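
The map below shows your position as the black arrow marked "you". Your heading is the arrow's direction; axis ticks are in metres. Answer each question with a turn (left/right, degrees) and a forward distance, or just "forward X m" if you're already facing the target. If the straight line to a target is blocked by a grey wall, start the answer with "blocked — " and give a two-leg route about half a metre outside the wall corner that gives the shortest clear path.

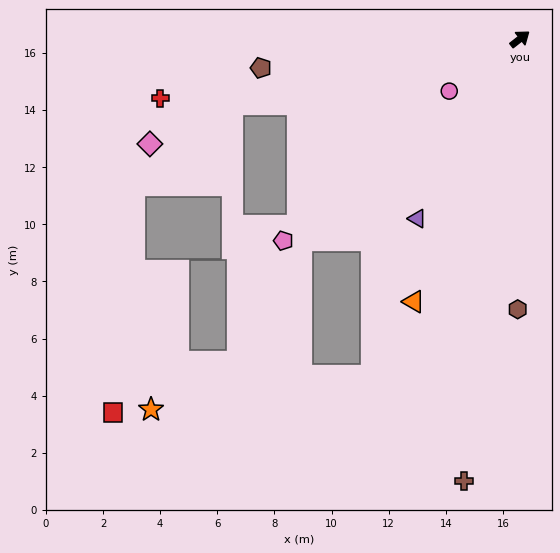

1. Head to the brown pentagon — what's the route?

turn left 148°, forward 9.1 m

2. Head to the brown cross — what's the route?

turn right 135°, forward 15.6 m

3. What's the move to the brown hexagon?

turn right 129°, forward 9.5 m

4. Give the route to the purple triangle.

turn right 158°, forward 7.2 m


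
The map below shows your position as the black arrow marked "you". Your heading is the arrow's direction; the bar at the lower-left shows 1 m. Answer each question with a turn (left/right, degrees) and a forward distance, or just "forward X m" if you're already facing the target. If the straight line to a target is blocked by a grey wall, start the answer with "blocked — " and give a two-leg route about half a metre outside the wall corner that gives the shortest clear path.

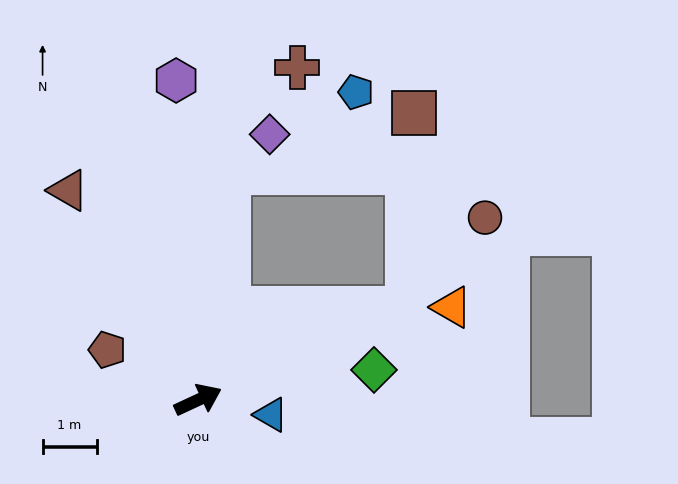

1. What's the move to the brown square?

blocked — forward 4.2 m, then turn left 63°, forward 3.6 m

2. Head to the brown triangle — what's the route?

turn left 97°, forward 4.6 m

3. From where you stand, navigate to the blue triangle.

turn right 36°, forward 1.4 m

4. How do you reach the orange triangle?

turn right 5°, forward 5.0 m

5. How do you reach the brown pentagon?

turn left 126°, forward 1.9 m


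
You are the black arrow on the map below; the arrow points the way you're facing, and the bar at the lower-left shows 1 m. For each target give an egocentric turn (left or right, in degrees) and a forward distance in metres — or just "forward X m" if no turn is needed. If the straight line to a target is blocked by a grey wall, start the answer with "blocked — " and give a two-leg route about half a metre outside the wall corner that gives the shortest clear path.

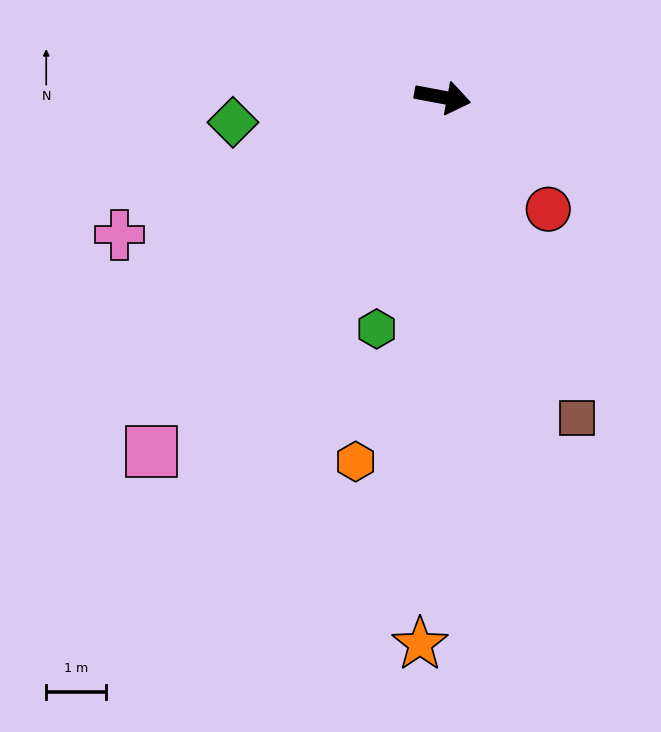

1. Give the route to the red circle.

turn right 36°, forward 2.6 m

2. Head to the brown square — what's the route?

turn right 57°, forward 5.8 m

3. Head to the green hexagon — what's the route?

turn right 95°, forward 4.0 m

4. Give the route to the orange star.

turn right 82°, forward 9.1 m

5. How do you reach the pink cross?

turn right 146°, forward 5.8 m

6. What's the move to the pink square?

turn right 119°, forward 7.6 m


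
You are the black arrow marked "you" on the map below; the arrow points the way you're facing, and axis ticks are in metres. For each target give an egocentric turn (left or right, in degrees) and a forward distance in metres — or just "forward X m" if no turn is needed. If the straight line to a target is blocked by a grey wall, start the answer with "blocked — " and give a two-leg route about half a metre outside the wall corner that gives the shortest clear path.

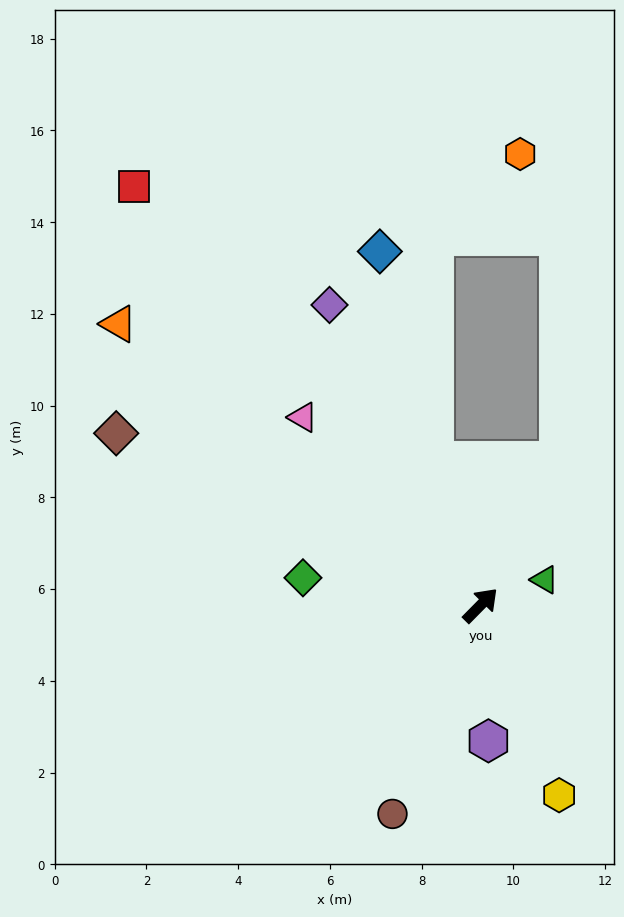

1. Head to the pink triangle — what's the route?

turn left 88°, forward 5.6 m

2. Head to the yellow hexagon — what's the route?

turn right 113°, forward 4.5 m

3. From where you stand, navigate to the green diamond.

turn left 126°, forward 3.9 m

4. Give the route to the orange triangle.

turn left 97°, forward 10.0 m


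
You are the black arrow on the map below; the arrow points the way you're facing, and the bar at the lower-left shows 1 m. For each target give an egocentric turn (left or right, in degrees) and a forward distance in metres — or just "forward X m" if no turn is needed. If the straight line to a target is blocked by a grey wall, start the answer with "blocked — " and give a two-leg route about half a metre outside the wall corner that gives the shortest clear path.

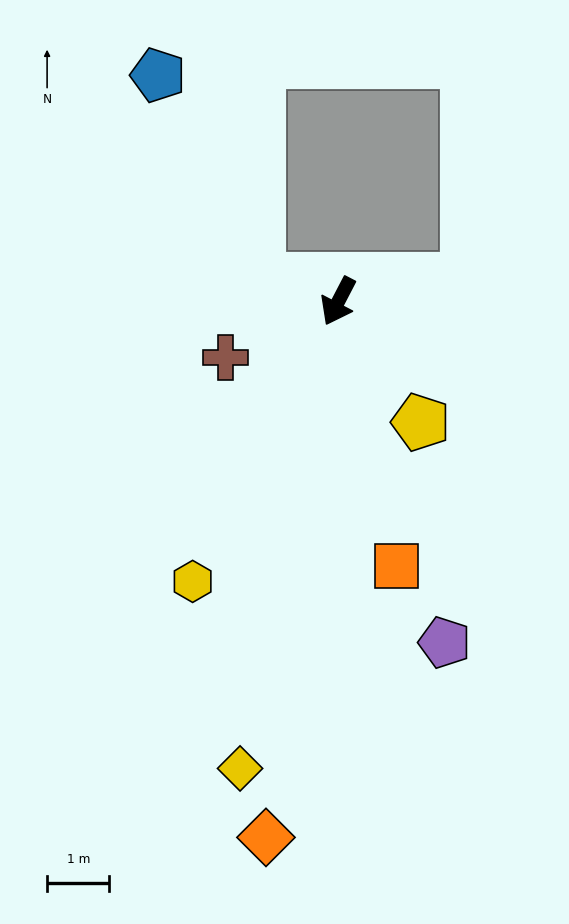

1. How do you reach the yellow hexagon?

forward 5.1 m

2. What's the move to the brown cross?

turn right 36°, forward 2.0 m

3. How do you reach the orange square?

turn left 40°, forward 4.3 m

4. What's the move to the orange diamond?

turn left 20°, forward 8.7 m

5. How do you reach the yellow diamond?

turn left 16°, forward 7.7 m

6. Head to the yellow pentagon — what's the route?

turn left 62°, forward 2.3 m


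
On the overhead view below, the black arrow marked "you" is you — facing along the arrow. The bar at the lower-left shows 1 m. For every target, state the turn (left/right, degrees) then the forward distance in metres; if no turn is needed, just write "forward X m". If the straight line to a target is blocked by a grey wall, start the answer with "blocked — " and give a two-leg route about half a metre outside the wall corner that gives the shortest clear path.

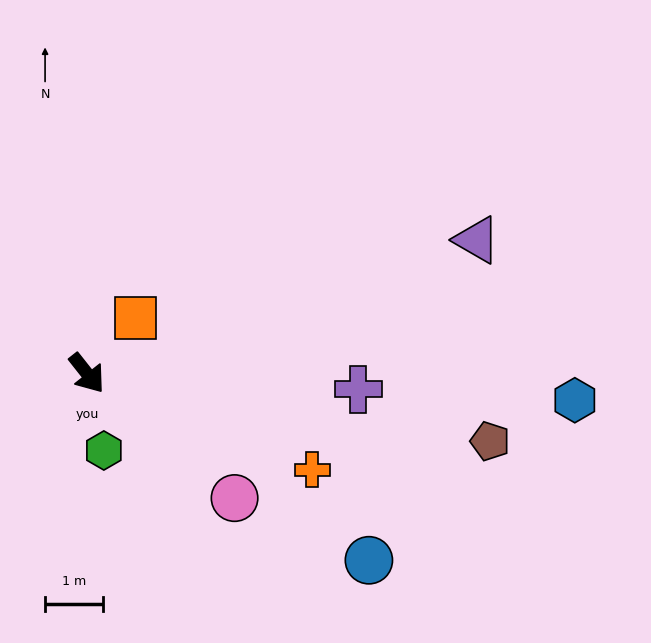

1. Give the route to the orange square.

turn left 101°, forward 1.3 m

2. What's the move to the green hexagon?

turn right 26°, forward 1.4 m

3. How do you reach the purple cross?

turn left 48°, forward 4.7 m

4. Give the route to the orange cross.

turn left 29°, forward 4.2 m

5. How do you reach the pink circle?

turn left 11°, forward 3.3 m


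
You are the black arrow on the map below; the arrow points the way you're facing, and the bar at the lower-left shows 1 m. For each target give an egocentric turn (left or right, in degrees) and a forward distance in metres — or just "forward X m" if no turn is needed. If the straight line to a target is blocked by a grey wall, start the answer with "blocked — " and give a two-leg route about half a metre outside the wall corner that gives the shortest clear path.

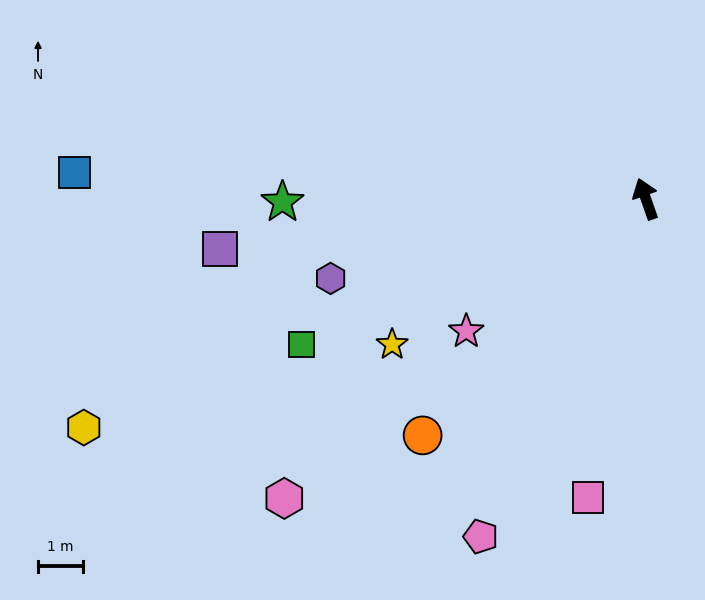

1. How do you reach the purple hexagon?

turn left 85°, forward 7.2 m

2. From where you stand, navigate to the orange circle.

turn left 117°, forward 7.2 m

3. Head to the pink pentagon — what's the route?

turn left 135°, forward 8.4 m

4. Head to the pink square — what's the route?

turn left 150°, forward 6.8 m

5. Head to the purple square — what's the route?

turn left 77°, forward 9.5 m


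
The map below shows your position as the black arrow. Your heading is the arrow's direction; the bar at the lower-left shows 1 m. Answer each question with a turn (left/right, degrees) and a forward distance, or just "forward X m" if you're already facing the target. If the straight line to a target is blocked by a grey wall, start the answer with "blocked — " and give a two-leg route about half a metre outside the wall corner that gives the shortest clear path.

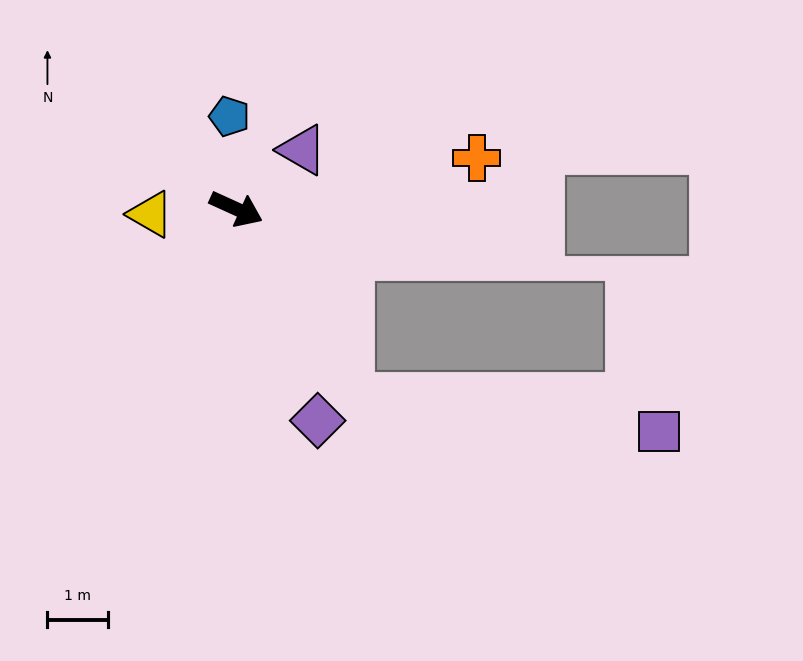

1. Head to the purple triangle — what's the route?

turn left 66°, forward 1.5 m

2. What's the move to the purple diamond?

turn right 45°, forward 3.8 m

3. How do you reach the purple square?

blocked — turn right 35°, forward 3.6 m, then turn left 53°, forward 5.2 m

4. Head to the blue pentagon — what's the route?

turn left 119°, forward 1.5 m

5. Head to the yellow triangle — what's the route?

turn right 152°, forward 1.4 m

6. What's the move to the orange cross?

turn left 36°, forward 4.1 m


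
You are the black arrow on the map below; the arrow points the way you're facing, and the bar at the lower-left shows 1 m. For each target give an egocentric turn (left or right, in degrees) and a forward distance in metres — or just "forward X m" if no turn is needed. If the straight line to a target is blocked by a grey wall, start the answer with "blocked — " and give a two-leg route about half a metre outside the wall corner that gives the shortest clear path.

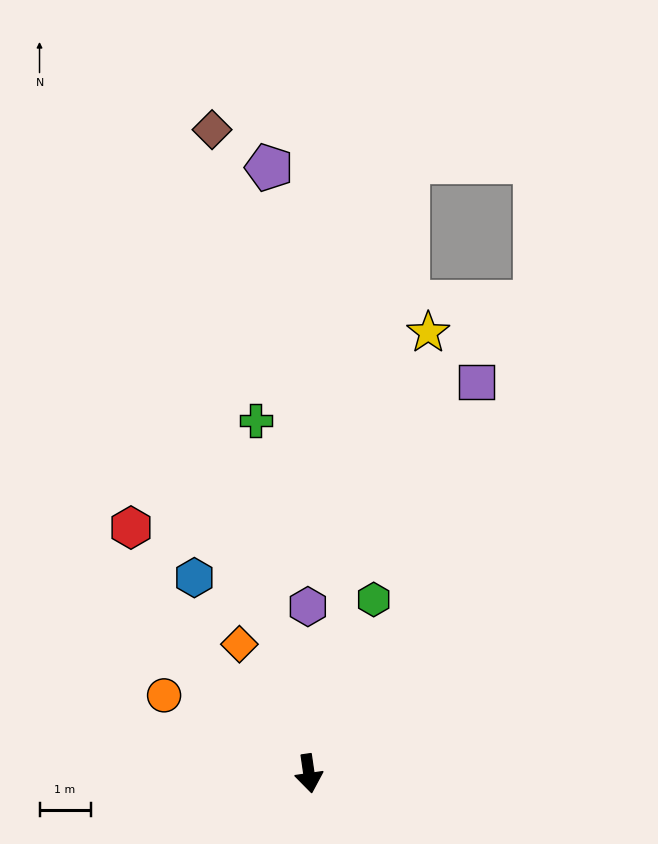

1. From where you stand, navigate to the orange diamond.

turn right 160°, forward 2.9 m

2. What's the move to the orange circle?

turn right 127°, forward 3.2 m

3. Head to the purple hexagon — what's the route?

turn left 172°, forward 3.3 m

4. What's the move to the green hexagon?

turn left 151°, forward 3.6 m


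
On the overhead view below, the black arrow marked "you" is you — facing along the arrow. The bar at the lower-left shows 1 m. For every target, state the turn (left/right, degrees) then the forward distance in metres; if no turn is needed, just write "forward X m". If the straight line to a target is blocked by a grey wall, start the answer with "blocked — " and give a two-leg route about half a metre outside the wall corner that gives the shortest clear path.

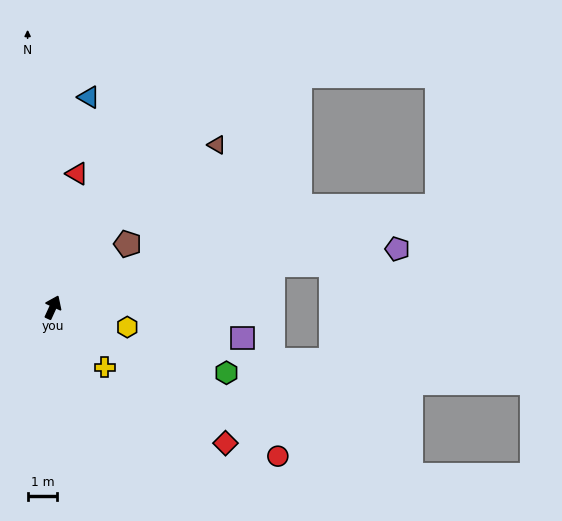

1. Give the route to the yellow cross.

turn right 114°, forward 2.7 m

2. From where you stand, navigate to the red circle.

turn right 99°, forward 9.1 m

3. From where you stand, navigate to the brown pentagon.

turn right 25°, forward 3.3 m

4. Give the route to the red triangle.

turn left 14°, forward 4.6 m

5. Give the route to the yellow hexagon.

turn right 80°, forward 2.6 m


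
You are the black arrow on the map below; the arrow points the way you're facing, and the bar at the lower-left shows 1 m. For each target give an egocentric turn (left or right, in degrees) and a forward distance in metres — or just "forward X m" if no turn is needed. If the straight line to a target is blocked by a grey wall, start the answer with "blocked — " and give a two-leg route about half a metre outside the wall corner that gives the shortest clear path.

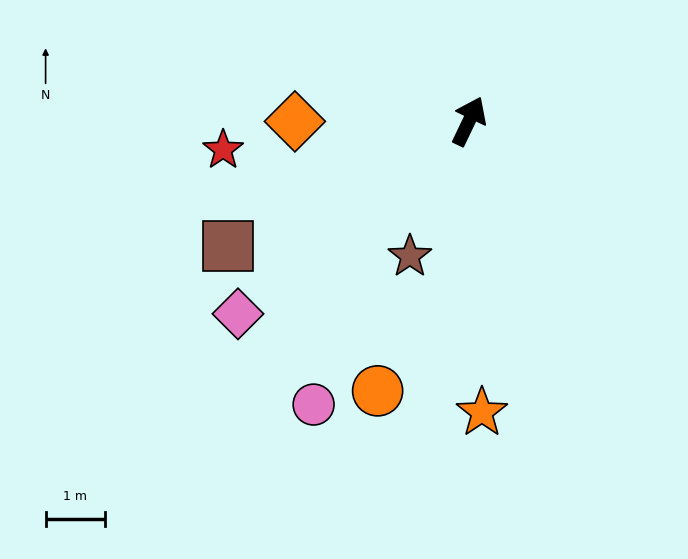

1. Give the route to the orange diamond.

turn left 116°, forward 2.9 m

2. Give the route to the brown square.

turn left 143°, forward 4.6 m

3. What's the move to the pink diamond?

turn left 155°, forward 5.1 m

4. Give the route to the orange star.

turn right 152°, forward 4.9 m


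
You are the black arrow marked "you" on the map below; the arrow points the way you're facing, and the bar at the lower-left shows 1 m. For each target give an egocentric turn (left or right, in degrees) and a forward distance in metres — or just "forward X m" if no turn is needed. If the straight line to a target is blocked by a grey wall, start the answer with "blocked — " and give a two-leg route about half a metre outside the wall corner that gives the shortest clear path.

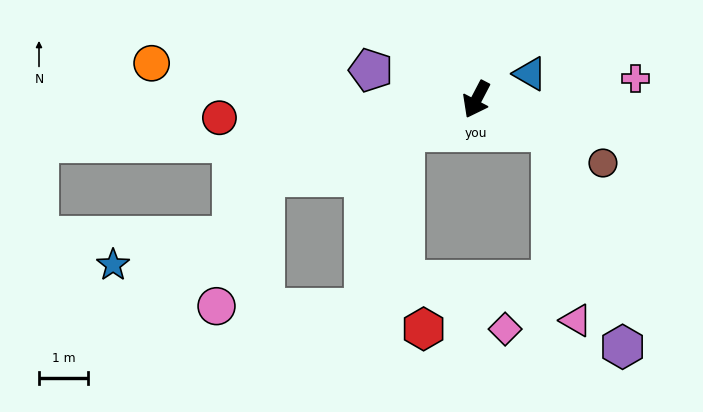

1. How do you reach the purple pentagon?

turn right 78°, forward 2.2 m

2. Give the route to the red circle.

turn right 58°, forward 5.3 m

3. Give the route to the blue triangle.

turn left 143°, forward 1.2 m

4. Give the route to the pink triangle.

blocked — turn left 95°, forward 1.7 m, then turn right 60°, forward 3.9 m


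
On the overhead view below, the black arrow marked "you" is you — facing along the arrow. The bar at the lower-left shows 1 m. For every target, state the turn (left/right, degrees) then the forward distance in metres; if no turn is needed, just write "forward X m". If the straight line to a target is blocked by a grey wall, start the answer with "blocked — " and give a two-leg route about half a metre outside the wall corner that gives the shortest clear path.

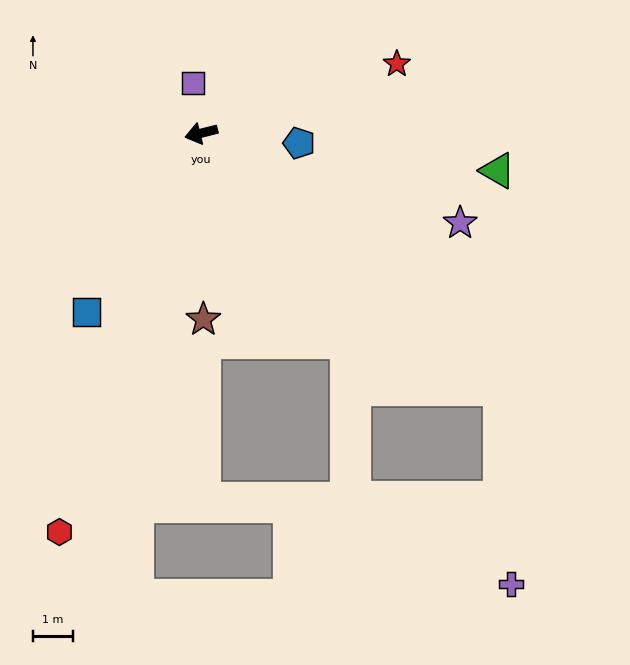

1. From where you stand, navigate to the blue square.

turn left 43°, forward 5.3 m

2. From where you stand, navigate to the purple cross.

blocked — turn left 125°, forward 9.8 m, then turn right 46°, forward 4.9 m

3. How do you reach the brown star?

turn left 77°, forward 4.7 m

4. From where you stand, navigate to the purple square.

turn right 95°, forward 1.3 m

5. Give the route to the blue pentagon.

turn left 160°, forward 2.5 m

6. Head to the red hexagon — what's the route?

turn left 56°, forward 10.6 m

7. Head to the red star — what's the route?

turn right 174°, forward 5.2 m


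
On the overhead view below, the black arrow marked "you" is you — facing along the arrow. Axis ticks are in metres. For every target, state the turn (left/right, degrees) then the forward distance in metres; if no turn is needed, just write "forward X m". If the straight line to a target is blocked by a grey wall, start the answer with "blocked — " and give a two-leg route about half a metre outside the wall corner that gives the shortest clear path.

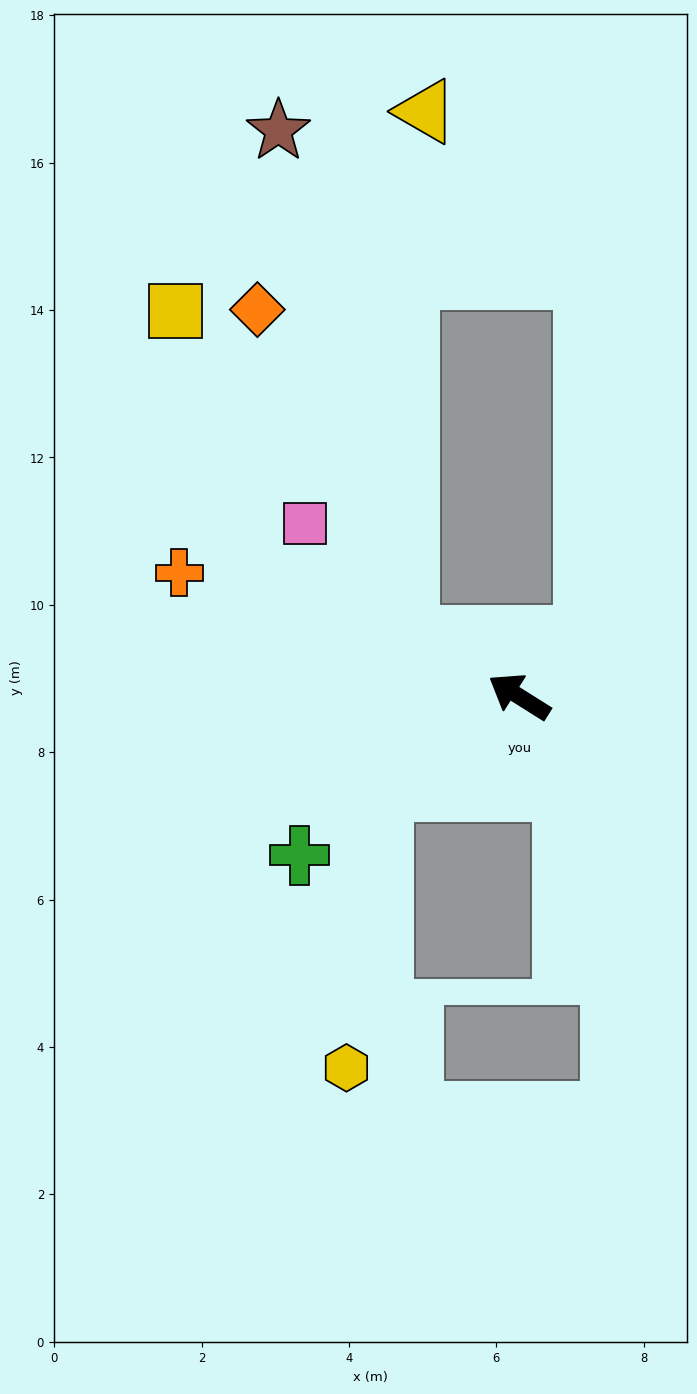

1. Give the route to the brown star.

blocked — turn left 4°, forward 1.7 m, then turn right 48°, forward 7.1 m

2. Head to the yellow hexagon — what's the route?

blocked — turn left 66°, forward 2.3 m, then turn left 49°, forward 3.8 m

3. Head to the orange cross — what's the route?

turn left 12°, forward 4.9 m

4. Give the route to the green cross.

turn left 68°, forward 3.7 m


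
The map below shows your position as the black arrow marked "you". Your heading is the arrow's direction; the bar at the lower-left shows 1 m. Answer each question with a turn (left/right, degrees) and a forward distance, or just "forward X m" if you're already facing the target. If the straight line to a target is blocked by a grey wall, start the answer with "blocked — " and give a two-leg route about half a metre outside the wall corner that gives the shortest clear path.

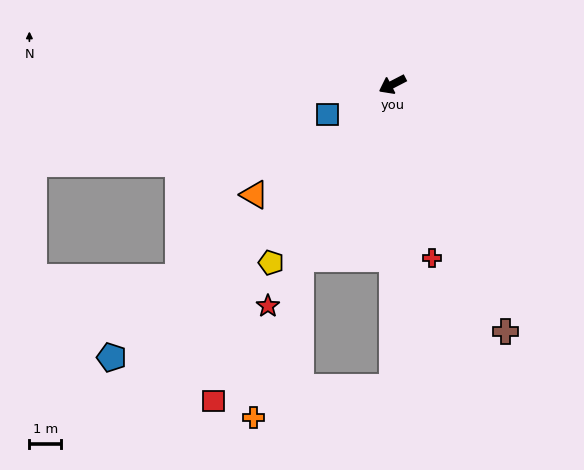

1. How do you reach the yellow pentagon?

turn left 28°, forward 6.8 m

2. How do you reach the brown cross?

turn left 87°, forward 8.6 m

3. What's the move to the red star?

turn left 33°, forward 8.0 m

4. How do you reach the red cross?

turn left 75°, forward 5.6 m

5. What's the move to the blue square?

turn right 3°, forward 2.3 m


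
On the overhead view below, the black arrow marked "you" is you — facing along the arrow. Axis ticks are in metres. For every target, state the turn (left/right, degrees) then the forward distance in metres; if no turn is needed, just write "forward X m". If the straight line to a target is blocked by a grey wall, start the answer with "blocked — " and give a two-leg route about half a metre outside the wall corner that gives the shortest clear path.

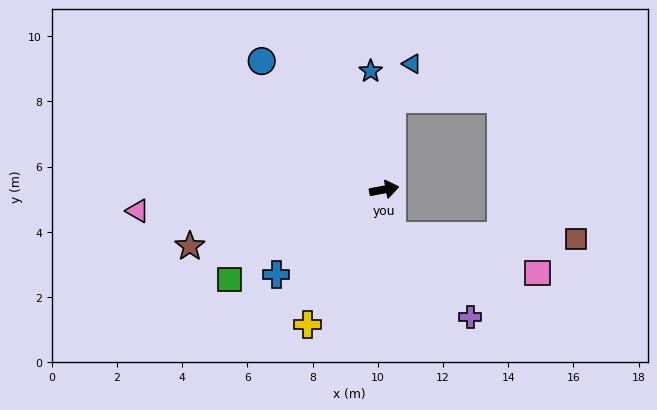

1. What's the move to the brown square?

blocked — turn right 90°, forward 1.4 m, then turn left 78°, forward 5.6 m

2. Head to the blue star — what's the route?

turn left 86°, forward 3.7 m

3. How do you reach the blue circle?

turn left 123°, forward 5.4 m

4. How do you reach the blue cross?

turn right 153°, forward 4.2 m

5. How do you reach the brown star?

turn right 174°, forward 6.2 m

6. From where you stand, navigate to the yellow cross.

turn right 130°, forward 4.8 m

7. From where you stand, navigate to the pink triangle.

turn left 174°, forward 7.6 m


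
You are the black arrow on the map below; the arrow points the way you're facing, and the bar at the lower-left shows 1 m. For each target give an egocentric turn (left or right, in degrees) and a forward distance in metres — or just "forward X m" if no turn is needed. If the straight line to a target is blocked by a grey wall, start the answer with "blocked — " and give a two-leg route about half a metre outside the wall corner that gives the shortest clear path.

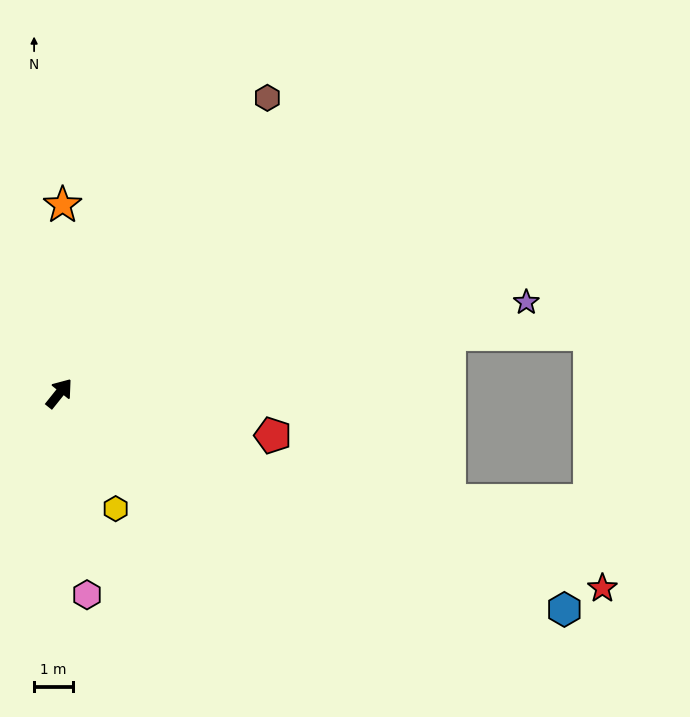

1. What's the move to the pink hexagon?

turn right 133°, forward 5.2 m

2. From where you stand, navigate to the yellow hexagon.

turn right 115°, forward 3.3 m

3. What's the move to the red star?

turn right 71°, forward 14.9 m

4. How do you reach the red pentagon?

turn right 62°, forward 5.6 m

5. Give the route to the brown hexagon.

turn left 4°, forward 9.3 m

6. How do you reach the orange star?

turn left 38°, forward 4.9 m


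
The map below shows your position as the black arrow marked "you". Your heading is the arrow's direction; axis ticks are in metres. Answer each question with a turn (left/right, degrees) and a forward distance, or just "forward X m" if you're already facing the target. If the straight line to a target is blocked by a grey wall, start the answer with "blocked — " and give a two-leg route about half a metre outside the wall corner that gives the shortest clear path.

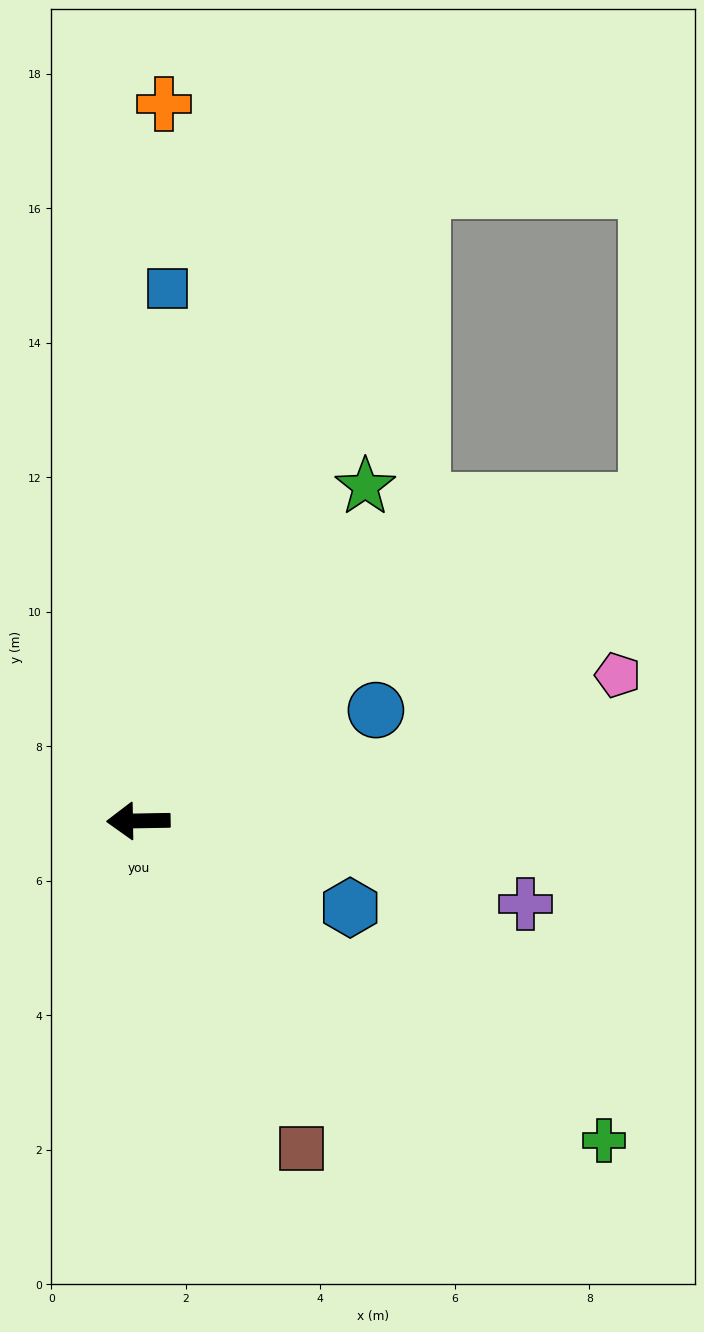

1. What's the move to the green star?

turn right 125°, forward 6.0 m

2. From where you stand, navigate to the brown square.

turn left 115°, forward 5.4 m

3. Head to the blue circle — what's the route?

turn right 156°, forward 3.9 m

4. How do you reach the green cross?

turn left 145°, forward 8.4 m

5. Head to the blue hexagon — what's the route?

turn left 157°, forward 3.4 m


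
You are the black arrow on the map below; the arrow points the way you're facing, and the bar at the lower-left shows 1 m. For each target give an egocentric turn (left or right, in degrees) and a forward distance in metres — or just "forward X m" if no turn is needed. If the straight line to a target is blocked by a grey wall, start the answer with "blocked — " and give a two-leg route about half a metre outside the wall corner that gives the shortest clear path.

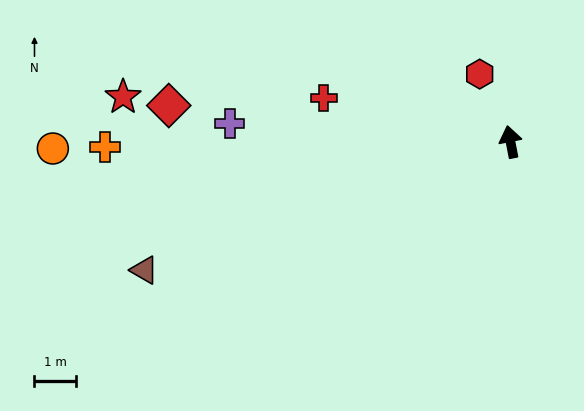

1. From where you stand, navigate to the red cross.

turn left 66°, forward 4.6 m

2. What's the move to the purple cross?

turn left 75°, forward 6.7 m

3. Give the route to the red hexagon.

turn left 13°, forward 1.8 m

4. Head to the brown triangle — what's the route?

turn left 98°, forward 9.3 m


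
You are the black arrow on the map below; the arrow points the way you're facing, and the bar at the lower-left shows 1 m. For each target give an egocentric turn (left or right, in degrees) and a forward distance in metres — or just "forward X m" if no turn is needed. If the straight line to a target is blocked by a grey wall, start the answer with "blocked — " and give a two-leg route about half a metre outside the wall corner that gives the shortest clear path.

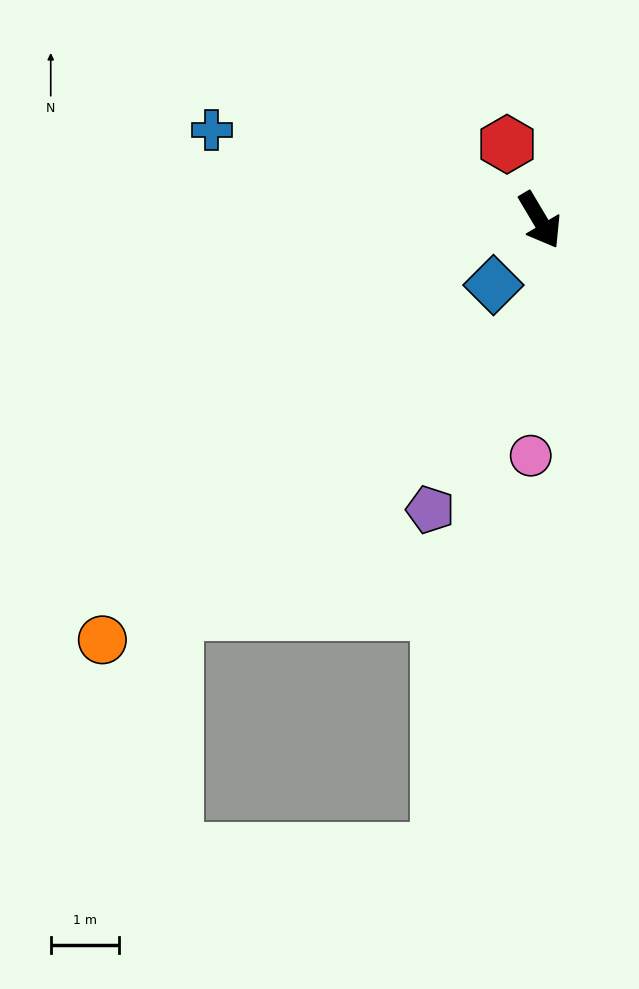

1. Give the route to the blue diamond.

turn right 66°, forward 1.2 m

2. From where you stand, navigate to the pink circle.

turn right 33°, forward 3.5 m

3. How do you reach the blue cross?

turn right 136°, forward 5.0 m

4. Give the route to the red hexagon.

turn left 173°, forward 1.2 m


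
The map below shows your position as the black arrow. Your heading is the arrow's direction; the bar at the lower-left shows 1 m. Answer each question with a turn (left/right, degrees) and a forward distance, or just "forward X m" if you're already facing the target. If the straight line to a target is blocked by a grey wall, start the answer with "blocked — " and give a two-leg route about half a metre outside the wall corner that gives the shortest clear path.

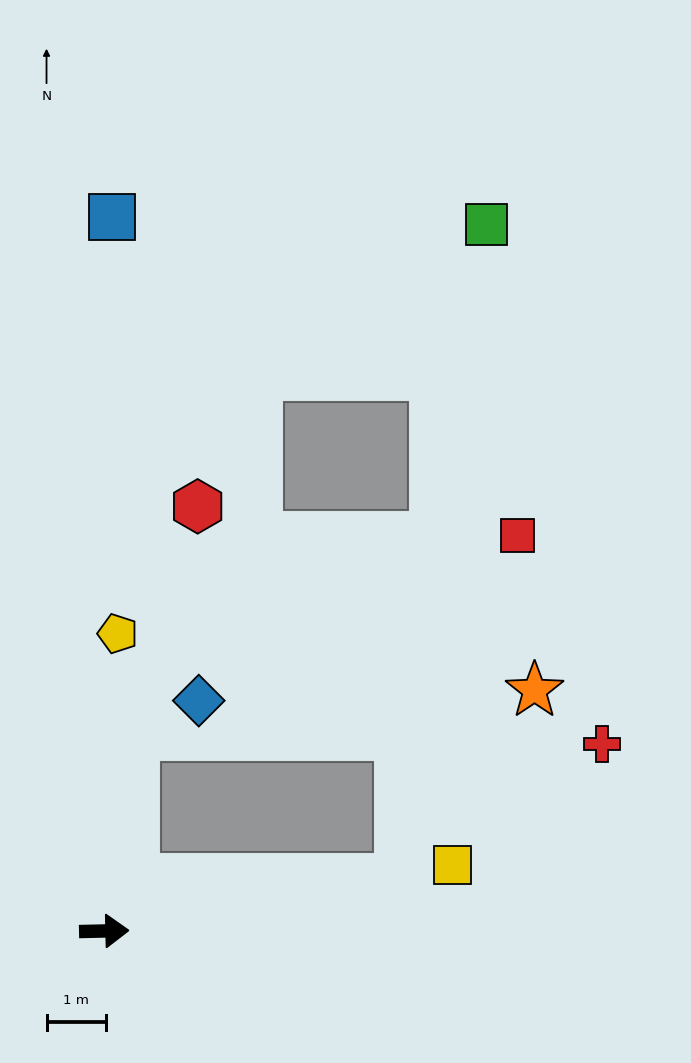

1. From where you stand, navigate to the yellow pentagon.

turn left 86°, forward 5.0 m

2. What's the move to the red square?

blocked — turn left 9°, forward 5.0 m, then turn left 61°, forward 6.1 m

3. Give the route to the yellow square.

turn left 9°, forward 5.9 m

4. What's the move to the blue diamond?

blocked — turn left 80°, forward 3.3 m, then turn right 53°, forward 1.2 m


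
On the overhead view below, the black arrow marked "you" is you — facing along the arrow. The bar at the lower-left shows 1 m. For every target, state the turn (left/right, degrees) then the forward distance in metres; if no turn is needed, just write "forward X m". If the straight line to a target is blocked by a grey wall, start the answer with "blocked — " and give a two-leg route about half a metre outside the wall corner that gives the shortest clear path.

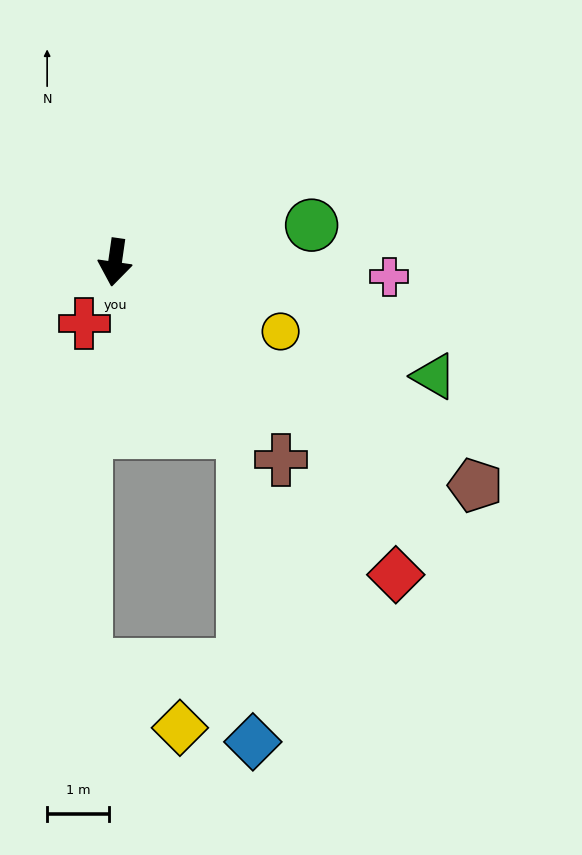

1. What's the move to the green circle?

turn left 109°, forward 3.2 m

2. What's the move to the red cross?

turn right 19°, forward 1.1 m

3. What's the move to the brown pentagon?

turn left 66°, forward 6.9 m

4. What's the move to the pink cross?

turn left 95°, forward 4.5 m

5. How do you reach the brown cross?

turn left 48°, forward 4.2 m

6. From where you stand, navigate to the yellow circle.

turn left 75°, forward 2.9 m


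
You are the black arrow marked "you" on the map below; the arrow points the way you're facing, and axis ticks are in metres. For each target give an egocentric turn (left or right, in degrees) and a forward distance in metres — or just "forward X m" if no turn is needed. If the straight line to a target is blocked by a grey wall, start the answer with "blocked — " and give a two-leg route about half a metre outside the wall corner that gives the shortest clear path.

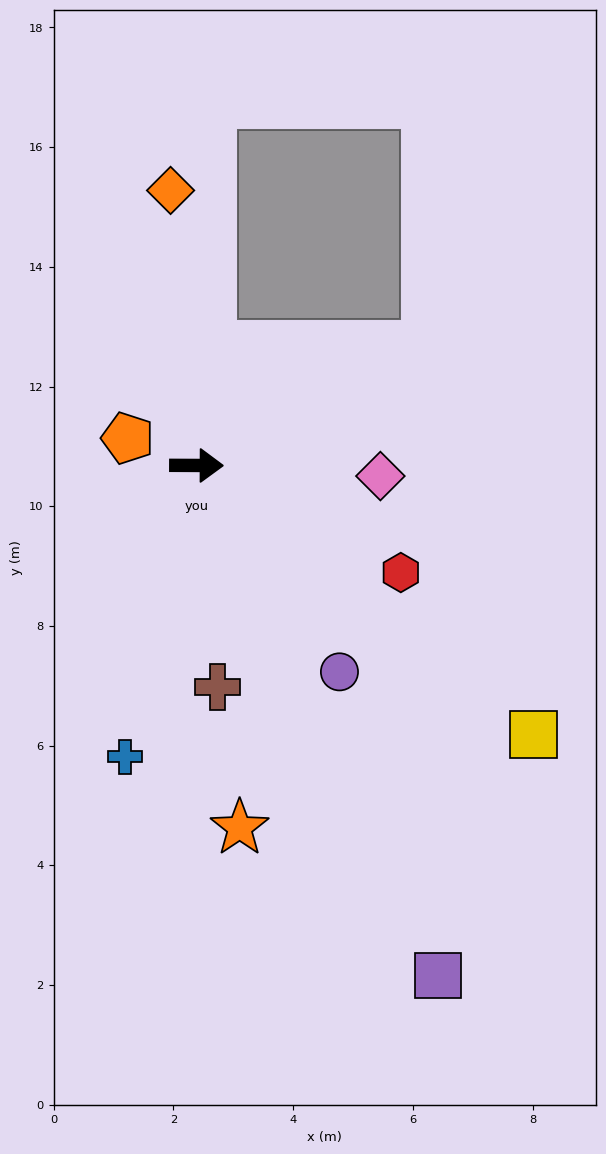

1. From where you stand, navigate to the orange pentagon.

turn left 159°, forward 1.2 m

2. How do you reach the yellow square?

turn right 38°, forward 7.2 m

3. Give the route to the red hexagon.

turn right 27°, forward 3.9 m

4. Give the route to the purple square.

turn right 64°, forward 9.4 m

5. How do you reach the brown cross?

turn right 84°, forward 3.7 m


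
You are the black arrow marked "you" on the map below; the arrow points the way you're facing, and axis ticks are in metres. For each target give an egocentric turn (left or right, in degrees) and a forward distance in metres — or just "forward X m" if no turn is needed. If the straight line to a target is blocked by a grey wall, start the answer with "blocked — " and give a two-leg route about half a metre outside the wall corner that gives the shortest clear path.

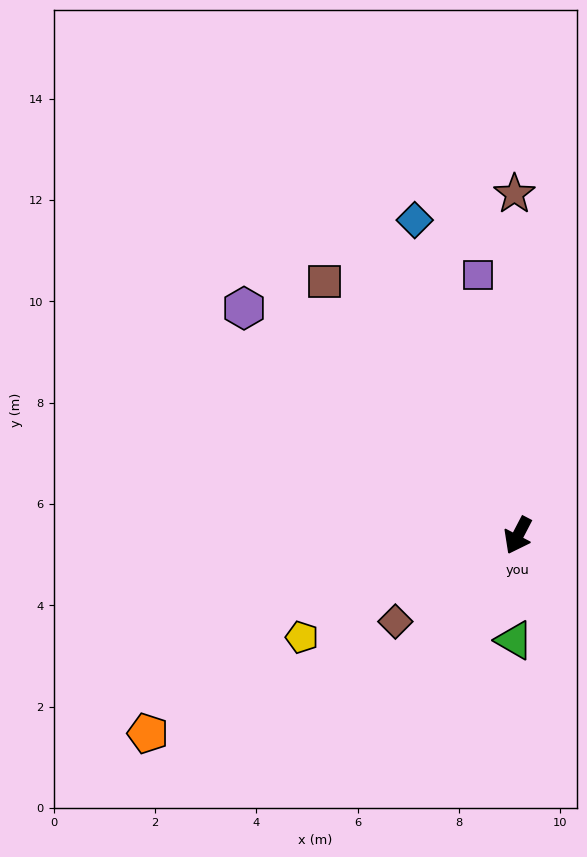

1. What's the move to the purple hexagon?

turn right 102°, forward 7.0 m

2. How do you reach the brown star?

turn right 152°, forward 6.7 m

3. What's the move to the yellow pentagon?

turn right 37°, forward 4.7 m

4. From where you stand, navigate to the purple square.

turn right 144°, forward 5.2 m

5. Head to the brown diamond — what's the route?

turn right 27°, forward 3.0 m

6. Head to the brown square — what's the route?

turn right 115°, forward 6.3 m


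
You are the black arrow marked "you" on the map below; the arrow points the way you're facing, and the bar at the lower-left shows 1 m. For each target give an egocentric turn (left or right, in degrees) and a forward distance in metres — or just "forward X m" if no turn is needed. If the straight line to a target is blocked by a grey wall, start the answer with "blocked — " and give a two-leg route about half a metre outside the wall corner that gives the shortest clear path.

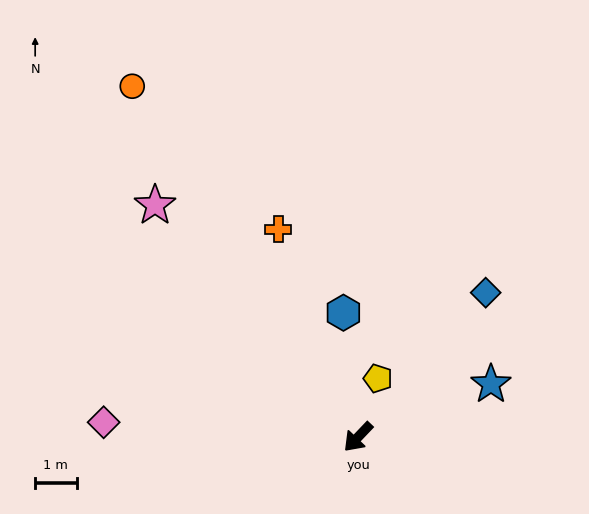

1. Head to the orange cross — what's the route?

turn right 115°, forward 5.4 m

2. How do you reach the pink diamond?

turn right 50°, forward 6.1 m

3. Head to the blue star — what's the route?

turn left 155°, forward 3.4 m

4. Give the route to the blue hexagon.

turn right 130°, forward 3.0 m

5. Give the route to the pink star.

turn right 95°, forward 7.4 m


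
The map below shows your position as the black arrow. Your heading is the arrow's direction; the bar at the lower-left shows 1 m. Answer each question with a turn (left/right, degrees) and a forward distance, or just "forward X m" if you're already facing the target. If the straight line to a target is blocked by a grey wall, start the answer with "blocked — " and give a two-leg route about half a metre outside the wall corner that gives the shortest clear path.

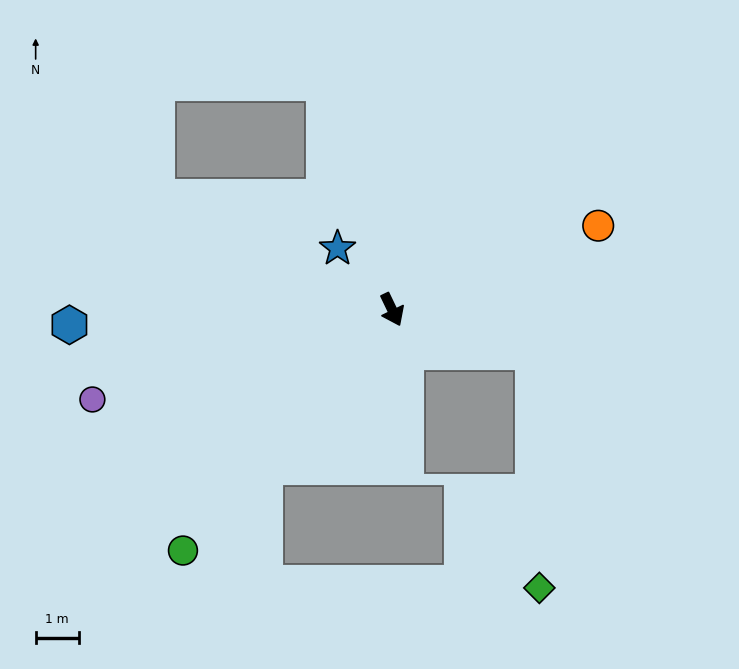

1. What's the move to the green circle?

turn right 67°, forward 7.4 m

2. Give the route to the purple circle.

turn right 99°, forward 7.3 m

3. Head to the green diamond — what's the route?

blocked — turn left 48°, forward 3.4 m, then turn right 72°, forward 5.5 m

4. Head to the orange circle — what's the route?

turn left 87°, forward 5.2 m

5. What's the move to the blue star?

turn right 164°, forward 1.9 m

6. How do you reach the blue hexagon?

turn right 113°, forward 7.5 m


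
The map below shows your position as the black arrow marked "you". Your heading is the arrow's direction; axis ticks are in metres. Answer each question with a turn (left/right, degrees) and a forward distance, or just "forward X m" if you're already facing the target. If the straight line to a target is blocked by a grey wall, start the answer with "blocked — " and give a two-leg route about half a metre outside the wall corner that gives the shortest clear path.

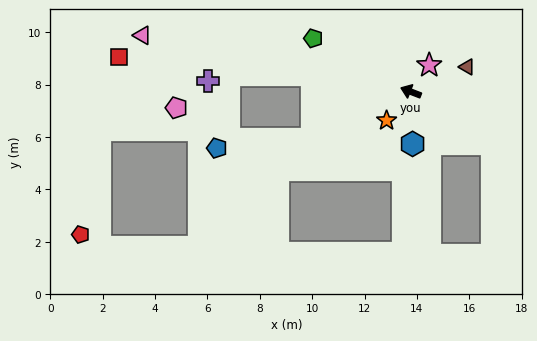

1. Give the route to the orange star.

turn left 71°, forward 1.4 m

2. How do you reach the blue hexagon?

turn left 113°, forward 2.0 m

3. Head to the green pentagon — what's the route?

turn right 8°, forward 4.2 m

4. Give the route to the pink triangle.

turn left 9°, forward 10.5 m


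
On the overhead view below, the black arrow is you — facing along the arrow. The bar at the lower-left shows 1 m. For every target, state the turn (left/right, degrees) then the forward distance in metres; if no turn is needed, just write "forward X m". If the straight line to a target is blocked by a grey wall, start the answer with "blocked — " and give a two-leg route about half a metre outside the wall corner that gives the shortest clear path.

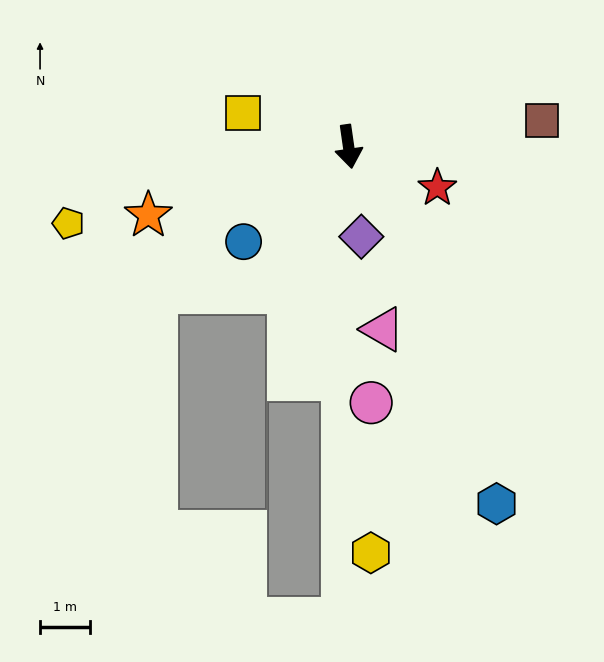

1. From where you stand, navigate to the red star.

turn left 57°, forward 2.0 m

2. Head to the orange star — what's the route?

turn right 79°, forward 4.2 m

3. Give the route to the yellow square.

turn right 116°, forward 2.2 m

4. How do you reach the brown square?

turn left 90°, forward 3.9 m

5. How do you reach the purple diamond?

forward 1.8 m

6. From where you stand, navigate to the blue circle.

turn right 56°, forward 2.8 m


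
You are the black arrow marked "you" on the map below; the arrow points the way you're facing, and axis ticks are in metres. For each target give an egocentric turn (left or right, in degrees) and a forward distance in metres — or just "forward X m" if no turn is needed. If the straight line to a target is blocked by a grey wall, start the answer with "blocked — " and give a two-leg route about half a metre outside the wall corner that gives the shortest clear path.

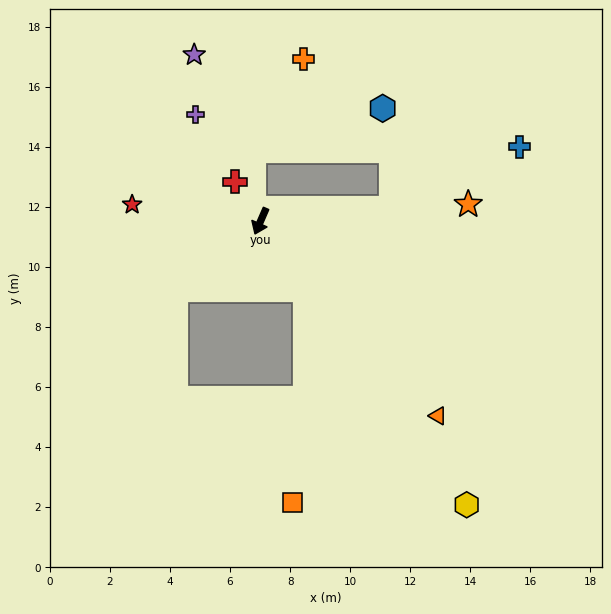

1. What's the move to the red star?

turn right 74°, forward 4.3 m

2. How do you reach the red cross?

turn right 124°, forward 1.6 m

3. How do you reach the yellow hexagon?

turn left 59°, forward 11.7 m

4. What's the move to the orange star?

turn left 118°, forward 6.9 m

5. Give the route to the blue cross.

blocked — turn left 119°, forward 4.4 m, then turn left 20°, forward 4.7 m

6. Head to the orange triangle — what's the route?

turn left 66°, forward 8.8 m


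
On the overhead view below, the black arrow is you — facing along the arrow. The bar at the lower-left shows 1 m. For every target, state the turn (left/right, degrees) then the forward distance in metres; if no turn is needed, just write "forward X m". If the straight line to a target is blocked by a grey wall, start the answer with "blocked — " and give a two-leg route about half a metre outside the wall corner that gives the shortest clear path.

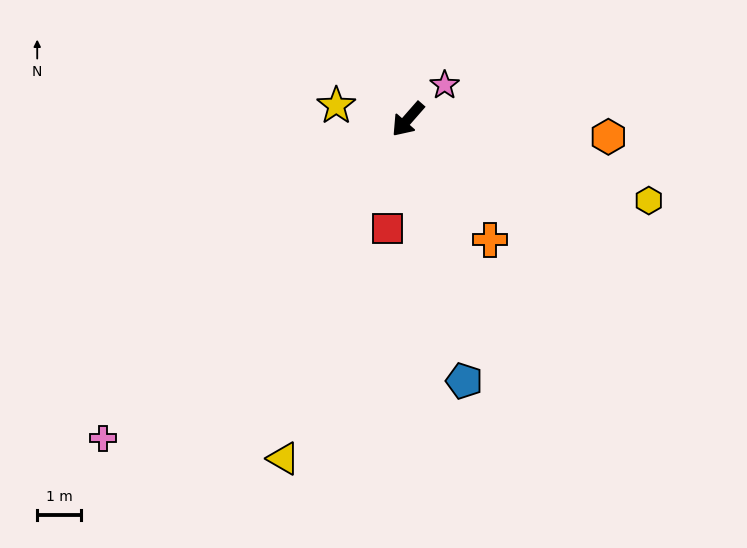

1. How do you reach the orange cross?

turn left 76°, forward 3.3 m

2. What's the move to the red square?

turn left 30°, forward 2.5 m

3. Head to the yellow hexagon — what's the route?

turn left 113°, forward 5.8 m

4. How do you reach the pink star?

turn left 174°, forward 1.2 m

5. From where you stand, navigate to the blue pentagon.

turn left 53°, forward 6.1 m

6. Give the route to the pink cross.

turn right 2°, forward 10.1 m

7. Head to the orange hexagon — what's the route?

turn left 126°, forward 4.6 m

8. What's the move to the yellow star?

turn right 60°, forward 1.7 m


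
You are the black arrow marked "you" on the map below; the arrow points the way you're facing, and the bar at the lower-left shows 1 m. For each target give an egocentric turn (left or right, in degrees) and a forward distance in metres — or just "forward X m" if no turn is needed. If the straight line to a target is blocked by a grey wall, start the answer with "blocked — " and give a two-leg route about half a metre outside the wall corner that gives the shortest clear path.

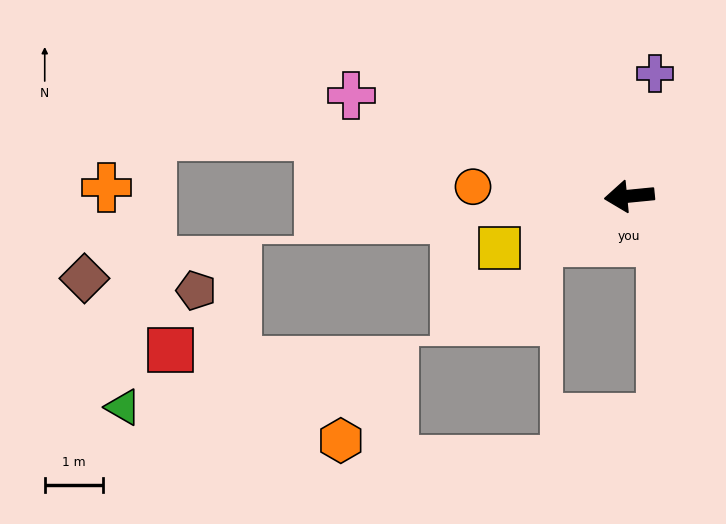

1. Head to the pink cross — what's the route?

turn right 26°, forward 5.1 m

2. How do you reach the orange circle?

turn right 9°, forward 2.7 m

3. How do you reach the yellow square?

turn left 16°, forward 2.4 m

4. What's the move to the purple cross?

turn right 107°, forward 2.2 m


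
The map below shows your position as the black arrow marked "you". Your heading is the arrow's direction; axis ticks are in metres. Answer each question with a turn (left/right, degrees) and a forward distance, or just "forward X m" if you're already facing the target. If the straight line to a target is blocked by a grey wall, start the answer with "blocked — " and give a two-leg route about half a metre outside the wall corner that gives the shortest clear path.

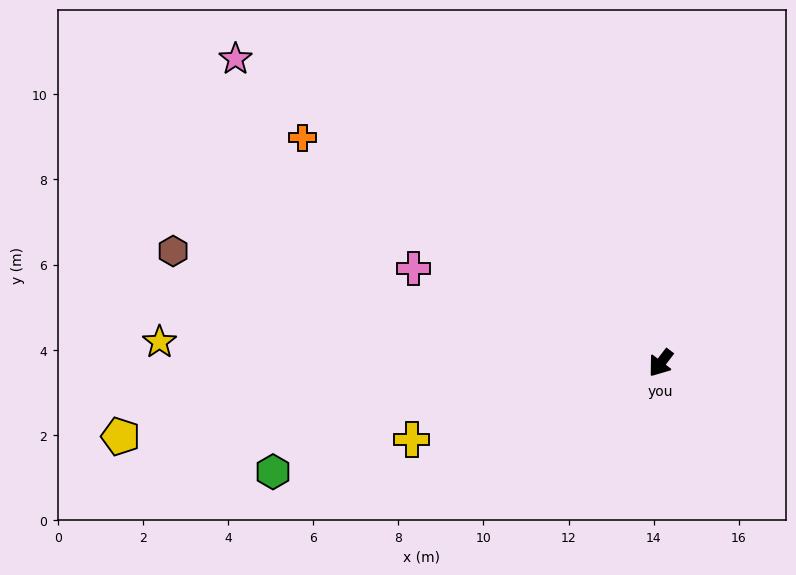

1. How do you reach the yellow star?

turn right 55°, forward 11.8 m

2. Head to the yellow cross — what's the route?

turn right 36°, forward 6.1 m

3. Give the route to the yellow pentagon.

turn right 45°, forward 12.8 m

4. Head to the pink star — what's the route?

turn right 88°, forward 12.3 m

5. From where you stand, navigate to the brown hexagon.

turn right 66°, forward 11.8 m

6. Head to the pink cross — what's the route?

turn right 74°, forward 6.2 m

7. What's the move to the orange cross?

turn right 85°, forward 9.9 m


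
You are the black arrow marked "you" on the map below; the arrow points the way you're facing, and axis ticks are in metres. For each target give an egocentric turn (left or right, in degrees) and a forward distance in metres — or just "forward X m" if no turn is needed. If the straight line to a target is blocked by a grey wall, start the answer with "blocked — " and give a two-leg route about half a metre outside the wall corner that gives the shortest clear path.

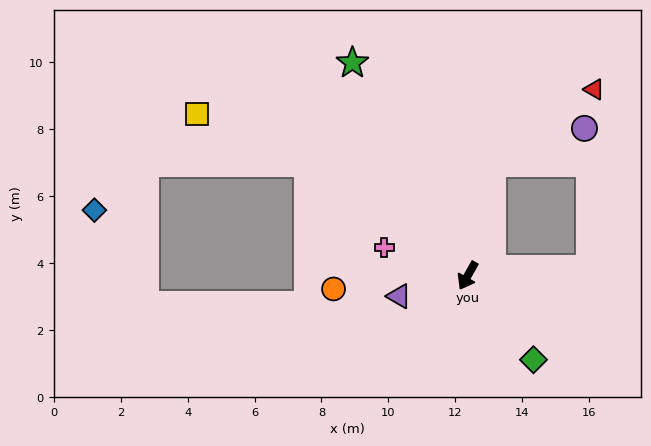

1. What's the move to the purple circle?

blocked — turn right 163°, forward 3.5 m, then turn right 58°, forward 3.0 m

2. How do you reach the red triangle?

blocked — turn right 163°, forward 3.5 m, then turn right 42°, forward 3.8 m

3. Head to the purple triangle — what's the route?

turn right 44°, forward 2.1 m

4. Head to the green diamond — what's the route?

turn left 67°, forward 3.2 m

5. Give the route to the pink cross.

turn right 79°, forward 2.6 m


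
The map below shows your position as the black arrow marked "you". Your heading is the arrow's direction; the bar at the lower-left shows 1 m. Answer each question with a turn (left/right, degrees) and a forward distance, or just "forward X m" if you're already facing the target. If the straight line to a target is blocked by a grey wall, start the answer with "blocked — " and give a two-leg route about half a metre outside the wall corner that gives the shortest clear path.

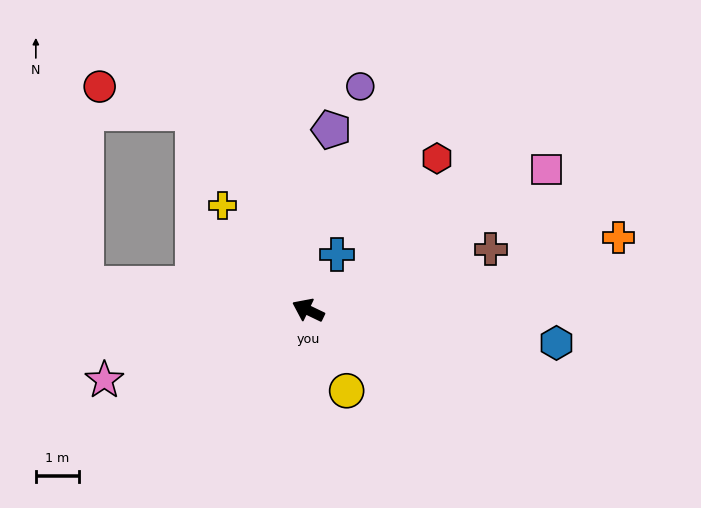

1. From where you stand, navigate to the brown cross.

turn right 136°, forward 4.5 m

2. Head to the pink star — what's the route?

turn left 45°, forward 5.0 m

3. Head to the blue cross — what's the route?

turn right 92°, forward 1.5 m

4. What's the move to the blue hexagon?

turn right 162°, forward 5.8 m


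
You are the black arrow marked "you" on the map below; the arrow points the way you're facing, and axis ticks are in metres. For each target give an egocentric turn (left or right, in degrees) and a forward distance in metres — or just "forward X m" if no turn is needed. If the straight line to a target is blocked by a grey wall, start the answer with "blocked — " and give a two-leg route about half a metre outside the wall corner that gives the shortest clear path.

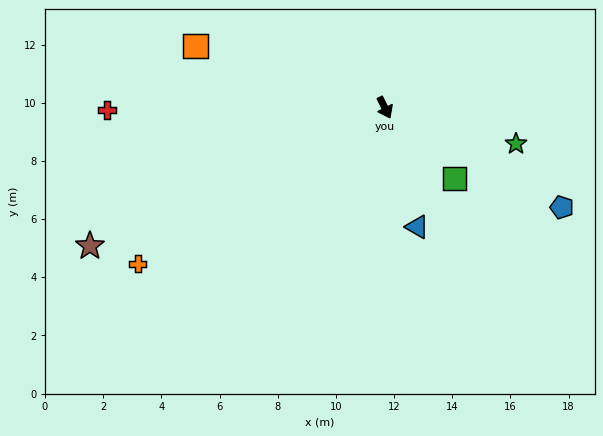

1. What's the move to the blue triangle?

turn right 11°, forward 4.2 m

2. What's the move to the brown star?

turn right 91°, forward 11.2 m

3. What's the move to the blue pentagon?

turn left 34°, forward 7.0 m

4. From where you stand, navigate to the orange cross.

turn right 84°, forward 10.0 m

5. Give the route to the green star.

turn left 48°, forward 4.7 m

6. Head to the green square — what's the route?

turn left 18°, forward 3.4 m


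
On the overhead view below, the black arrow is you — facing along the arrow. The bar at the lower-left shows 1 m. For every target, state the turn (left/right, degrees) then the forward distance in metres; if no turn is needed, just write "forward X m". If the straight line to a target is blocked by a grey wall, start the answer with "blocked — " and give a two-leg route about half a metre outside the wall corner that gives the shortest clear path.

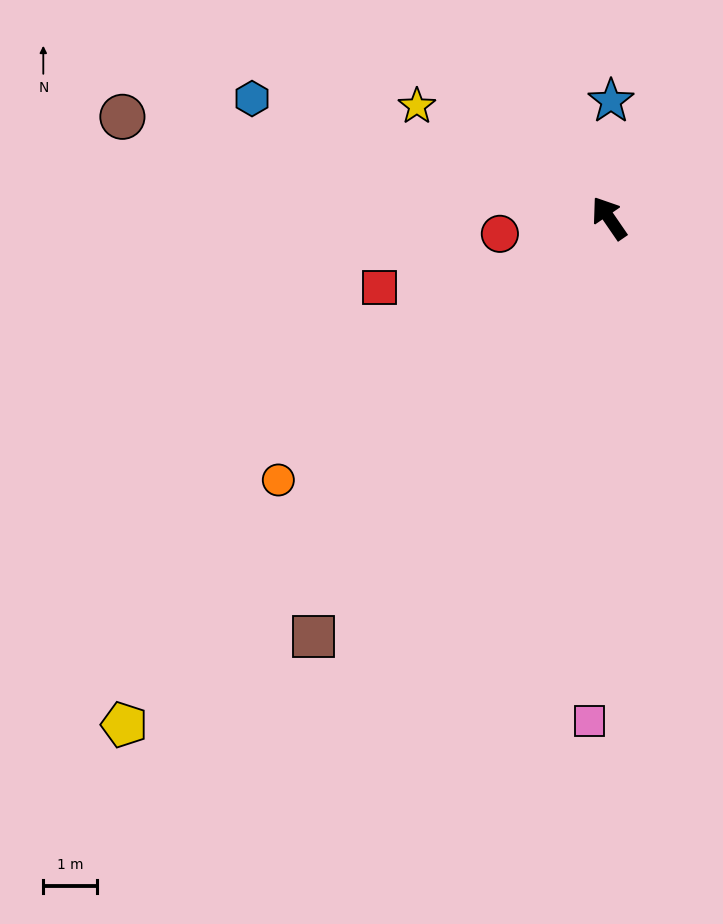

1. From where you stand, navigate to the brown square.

turn left 110°, forward 9.5 m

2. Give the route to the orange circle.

turn left 94°, forward 7.8 m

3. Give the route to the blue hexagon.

turn left 37°, forward 7.0 m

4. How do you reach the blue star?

turn right 35°, forward 2.2 m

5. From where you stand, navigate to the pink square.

turn left 143°, forward 9.4 m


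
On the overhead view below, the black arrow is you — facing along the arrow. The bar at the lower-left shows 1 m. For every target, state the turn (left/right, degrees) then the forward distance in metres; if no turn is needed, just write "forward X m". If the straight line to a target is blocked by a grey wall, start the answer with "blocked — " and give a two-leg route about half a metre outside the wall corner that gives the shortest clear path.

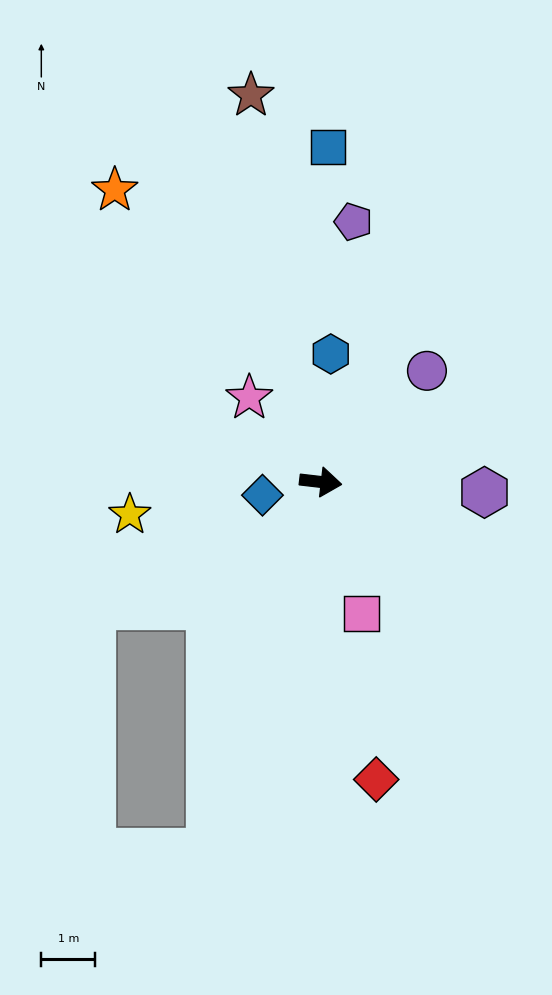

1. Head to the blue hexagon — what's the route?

turn left 92°, forward 2.4 m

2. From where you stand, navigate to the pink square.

turn right 66°, forward 2.6 m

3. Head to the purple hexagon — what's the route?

turn left 3°, forward 3.0 m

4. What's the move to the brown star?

turn left 107°, forward 7.3 m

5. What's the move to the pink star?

turn left 137°, forward 2.0 m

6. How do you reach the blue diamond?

turn right 161°, forward 1.1 m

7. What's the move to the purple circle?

turn left 53°, forward 2.8 m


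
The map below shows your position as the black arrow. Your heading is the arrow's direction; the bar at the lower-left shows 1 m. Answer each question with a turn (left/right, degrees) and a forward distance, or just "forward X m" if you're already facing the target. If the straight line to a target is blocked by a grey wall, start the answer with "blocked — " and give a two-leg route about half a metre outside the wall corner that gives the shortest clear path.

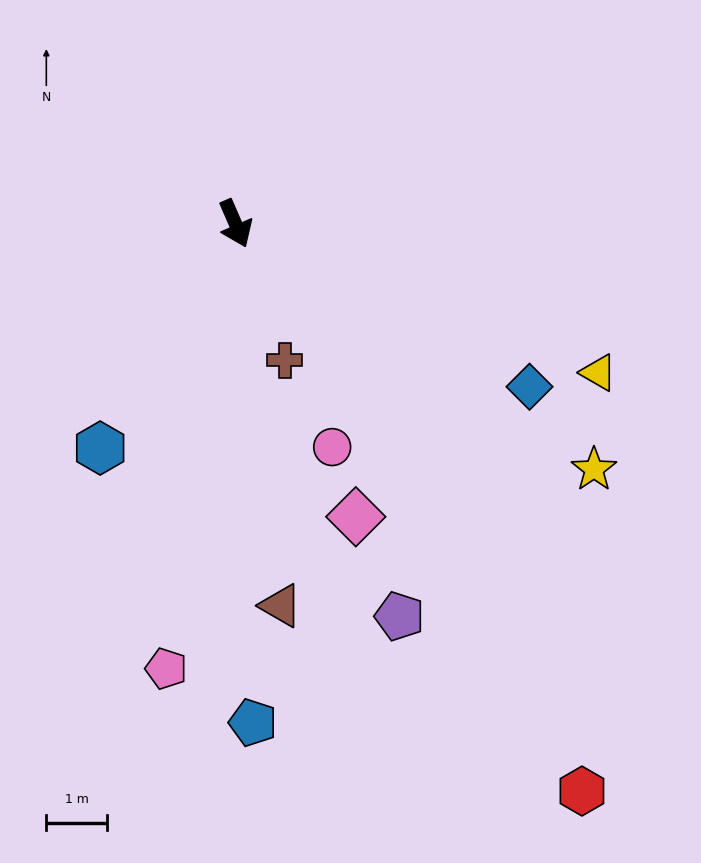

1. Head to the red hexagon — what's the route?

turn left 8°, forward 10.9 m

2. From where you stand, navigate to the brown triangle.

turn right 17°, forward 6.3 m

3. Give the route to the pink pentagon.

turn right 32°, forward 7.4 m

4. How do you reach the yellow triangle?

turn left 44°, forward 6.5 m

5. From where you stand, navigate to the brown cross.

turn right 4°, forward 2.4 m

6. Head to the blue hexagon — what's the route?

turn right 55°, forward 4.3 m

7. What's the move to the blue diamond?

turn left 38°, forward 5.5 m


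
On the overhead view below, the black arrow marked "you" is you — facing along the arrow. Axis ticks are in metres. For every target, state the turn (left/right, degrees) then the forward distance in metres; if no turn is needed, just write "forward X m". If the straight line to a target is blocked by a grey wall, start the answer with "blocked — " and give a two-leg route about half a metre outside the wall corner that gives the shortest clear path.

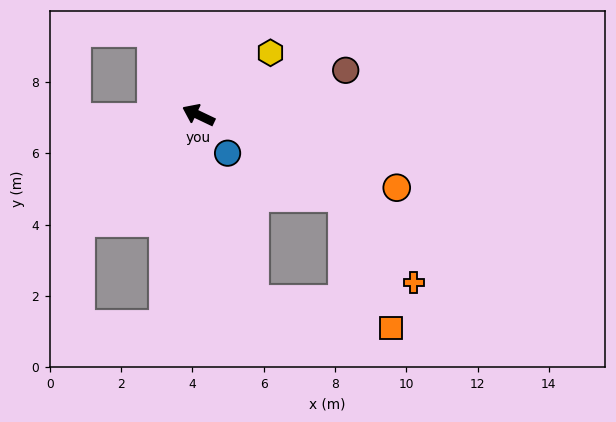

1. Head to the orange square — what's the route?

blocked — turn left 176°, forward 4.7 m, then turn right 40°, forward 3.9 m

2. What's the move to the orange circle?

turn right 175°, forward 5.9 m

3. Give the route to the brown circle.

turn right 138°, forward 4.3 m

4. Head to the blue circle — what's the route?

turn left 153°, forward 1.3 m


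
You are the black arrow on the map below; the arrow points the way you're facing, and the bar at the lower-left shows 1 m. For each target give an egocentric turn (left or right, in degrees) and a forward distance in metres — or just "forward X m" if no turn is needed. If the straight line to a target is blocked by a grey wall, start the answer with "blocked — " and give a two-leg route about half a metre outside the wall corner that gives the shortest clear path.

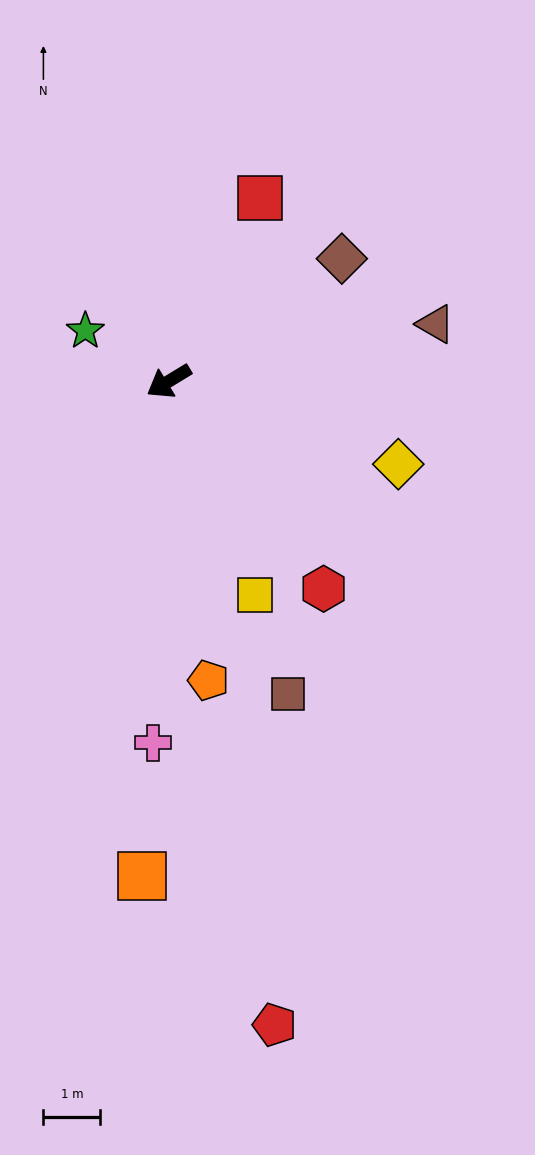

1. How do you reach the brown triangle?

turn left 161°, forward 4.8 m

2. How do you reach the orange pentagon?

turn left 66°, forward 5.3 m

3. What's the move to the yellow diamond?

turn left 129°, forward 4.3 m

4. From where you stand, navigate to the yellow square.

turn left 81°, forward 4.0 m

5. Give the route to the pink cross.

turn left 56°, forward 6.4 m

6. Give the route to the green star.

turn right 62°, forward 1.7 m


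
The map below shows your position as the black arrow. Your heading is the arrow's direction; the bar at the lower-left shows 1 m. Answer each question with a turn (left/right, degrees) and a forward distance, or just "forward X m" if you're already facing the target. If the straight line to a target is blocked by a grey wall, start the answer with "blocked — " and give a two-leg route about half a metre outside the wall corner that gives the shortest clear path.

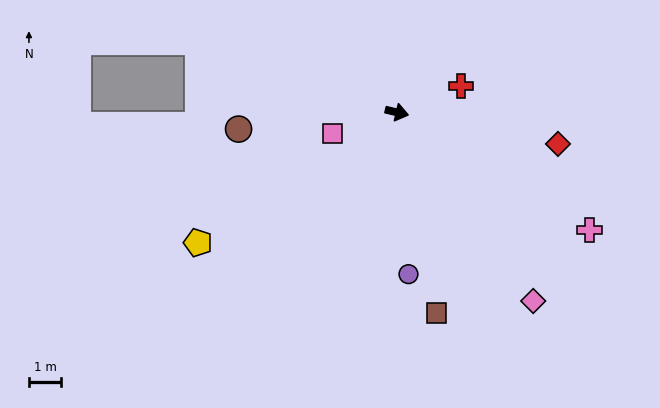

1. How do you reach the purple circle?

turn right 73°, forward 5.0 m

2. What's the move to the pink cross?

turn right 18°, forward 6.9 m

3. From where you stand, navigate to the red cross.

turn left 36°, forward 2.1 m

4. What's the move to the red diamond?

turn left 2°, forward 5.1 m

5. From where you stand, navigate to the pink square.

turn right 148°, forward 2.1 m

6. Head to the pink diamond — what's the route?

turn right 41°, forward 7.2 m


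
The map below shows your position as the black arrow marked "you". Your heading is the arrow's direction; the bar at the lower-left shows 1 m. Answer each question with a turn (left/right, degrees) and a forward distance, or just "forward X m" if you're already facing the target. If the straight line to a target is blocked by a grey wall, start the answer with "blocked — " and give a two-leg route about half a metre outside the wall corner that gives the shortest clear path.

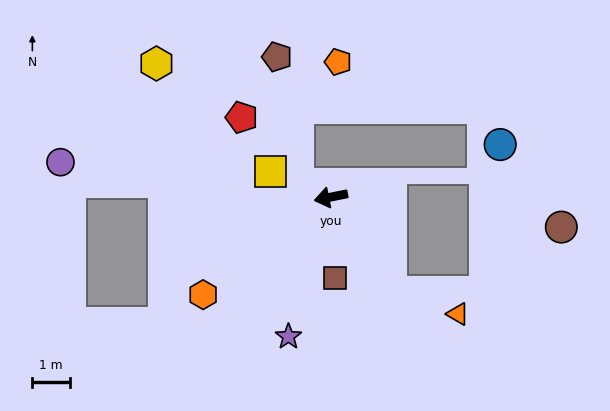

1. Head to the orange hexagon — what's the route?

turn left 26°, forward 4.3 m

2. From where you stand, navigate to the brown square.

turn left 82°, forward 2.2 m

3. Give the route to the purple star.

turn left 62°, forward 3.9 m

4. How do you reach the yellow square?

turn right 35°, forward 1.7 m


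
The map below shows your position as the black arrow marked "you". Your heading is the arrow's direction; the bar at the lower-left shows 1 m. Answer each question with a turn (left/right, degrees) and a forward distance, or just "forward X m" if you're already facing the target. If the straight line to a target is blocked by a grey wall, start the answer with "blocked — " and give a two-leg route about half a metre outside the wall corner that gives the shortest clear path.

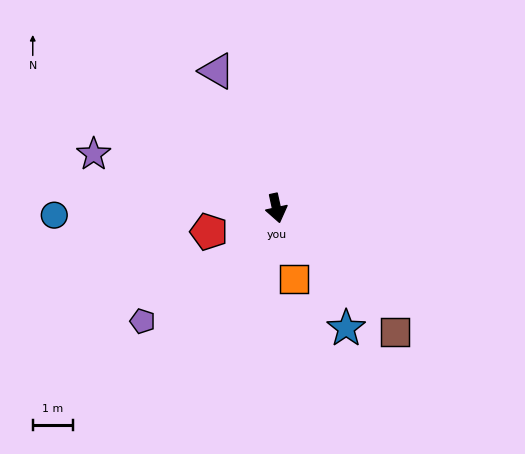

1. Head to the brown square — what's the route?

turn left 32°, forward 4.3 m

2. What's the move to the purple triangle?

turn right 169°, forward 3.7 m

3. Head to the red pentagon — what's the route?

turn right 83°, forward 1.8 m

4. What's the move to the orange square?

forward 1.8 m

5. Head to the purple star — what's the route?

turn right 119°, forward 4.8 m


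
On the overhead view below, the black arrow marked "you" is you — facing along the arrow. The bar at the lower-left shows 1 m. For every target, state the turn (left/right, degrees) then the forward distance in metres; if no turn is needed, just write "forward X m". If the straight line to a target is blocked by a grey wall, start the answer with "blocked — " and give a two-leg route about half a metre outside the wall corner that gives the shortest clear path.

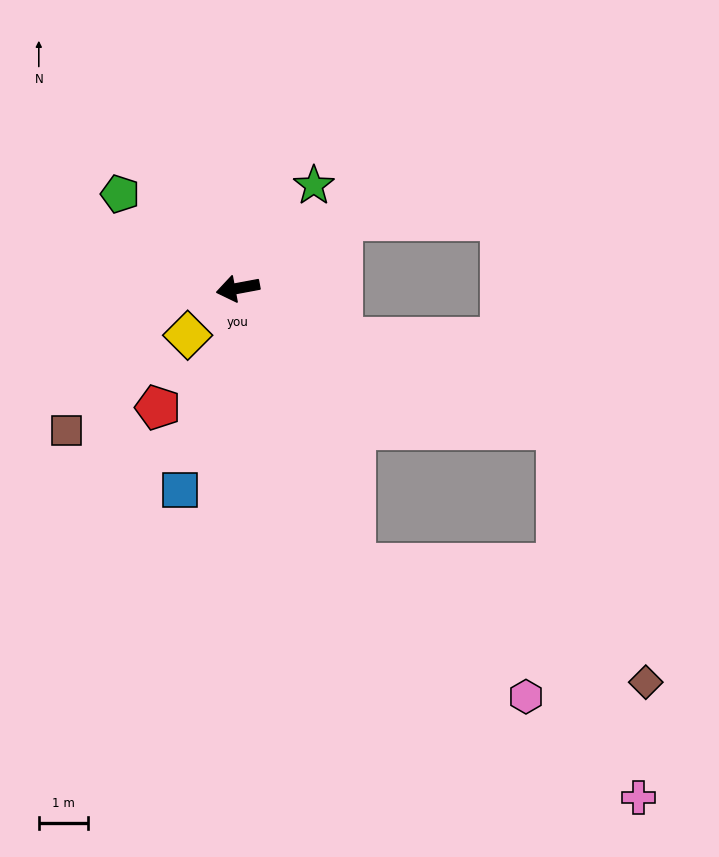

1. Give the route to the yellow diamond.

turn left 32°, forward 1.4 m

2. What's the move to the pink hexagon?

blocked — turn left 102°, forward 6.1 m, then turn left 30°, forward 4.4 m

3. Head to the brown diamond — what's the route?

blocked — turn left 102°, forward 6.1 m, then turn left 45°, forward 6.4 m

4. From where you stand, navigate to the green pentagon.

turn right 49°, forward 3.1 m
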